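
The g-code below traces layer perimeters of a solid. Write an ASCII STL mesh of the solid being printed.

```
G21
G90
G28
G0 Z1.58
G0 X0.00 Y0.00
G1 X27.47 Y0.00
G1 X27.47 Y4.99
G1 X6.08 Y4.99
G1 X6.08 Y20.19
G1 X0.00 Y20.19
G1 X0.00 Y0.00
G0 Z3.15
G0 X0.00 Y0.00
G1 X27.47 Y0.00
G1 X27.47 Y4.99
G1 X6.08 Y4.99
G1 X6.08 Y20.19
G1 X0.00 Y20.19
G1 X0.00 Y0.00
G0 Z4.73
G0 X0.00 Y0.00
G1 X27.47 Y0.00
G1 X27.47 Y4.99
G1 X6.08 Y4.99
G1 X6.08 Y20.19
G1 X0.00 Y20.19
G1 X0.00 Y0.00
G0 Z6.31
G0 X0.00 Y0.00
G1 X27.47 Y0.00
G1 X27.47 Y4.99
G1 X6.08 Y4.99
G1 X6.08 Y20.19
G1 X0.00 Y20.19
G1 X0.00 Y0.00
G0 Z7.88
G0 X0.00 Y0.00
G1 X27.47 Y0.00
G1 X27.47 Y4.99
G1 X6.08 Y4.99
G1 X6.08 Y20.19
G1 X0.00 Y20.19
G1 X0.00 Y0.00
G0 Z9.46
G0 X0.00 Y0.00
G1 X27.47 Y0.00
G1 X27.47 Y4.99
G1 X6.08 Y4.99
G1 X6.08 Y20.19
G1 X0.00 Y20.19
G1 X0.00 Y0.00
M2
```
solid part
  facet normal 0.0000 0.0000 -1.0000
    outer loop
      vertex 27.47 4.99 0.00
      vertex 27.47 0.00 0.00
      vertex 0.00 0.00 0.00
    endloop
  endfacet
  facet normal 0.0000 0.0000 -1.0000
    outer loop
      vertex 6.08 4.99 0.00
      vertex 27.47 4.99 0.00
      vertex 0.00 0.00 0.00
    endloop
  endfacet
  facet normal 0.0000 0.0000 -1.0000
    outer loop
      vertex 6.08 20.19 0.00
      vertex 6.08 4.99 0.00
      vertex 0.00 0.00 0.00
    endloop
  endfacet
  facet normal 0.0000 0.0000 -1.0000
    outer loop
      vertex 0.00 20.19 0.00
      vertex 6.08 20.19 0.00
      vertex 0.00 0.00 0.00
    endloop
  endfacet
  facet normal 0.0000 0.0000 1.0000
    outer loop
      vertex 0.00 0.00 9.46
      vertex 27.47 0.00 9.46
      vertex 27.47 4.99 9.46
    endloop
  endfacet
  facet normal 0.0000 0.0000 1.0000
    outer loop
      vertex 0.00 0.00 9.46
      vertex 27.47 4.99 9.46
      vertex 6.08 4.99 9.46
    endloop
  endfacet
  facet normal 0.0000 0.0000 1.0000
    outer loop
      vertex 0.00 0.00 9.46
      vertex 6.08 4.99 9.46
      vertex 6.08 20.19 9.46
    endloop
  endfacet
  facet normal 0.0000 0.0000 1.0000
    outer loop
      vertex 0.00 0.00 9.46
      vertex 6.08 20.19 9.46
      vertex 0.00 20.19 9.46
    endloop
  endfacet
  facet normal 0.0000 -1.0000 0.0000
    outer loop
      vertex 0.00 0.00 0.00
      vertex 27.47 0.00 0.00
      vertex 27.47 0.00 9.46
    endloop
  endfacet
  facet normal 0.0000 -1.0000 0.0000
    outer loop
      vertex 0.00 0.00 0.00
      vertex 27.47 0.00 9.46
      vertex 0.00 0.00 9.46
    endloop
  endfacet
  facet normal 1.0000 0.0000 0.0000
    outer loop
      vertex 27.47 0.00 0.00
      vertex 27.47 4.99 0.00
      vertex 27.47 4.99 9.46
    endloop
  endfacet
  facet normal 1.0000 0.0000 0.0000
    outer loop
      vertex 27.47 0.00 0.00
      vertex 27.47 4.99 9.46
      vertex 27.47 0.00 9.46
    endloop
  endfacet
  facet normal 0.0000 1.0000 0.0000
    outer loop
      vertex 27.47 4.99 0.00
      vertex 6.08 4.99 0.00
      vertex 6.08 4.99 9.46
    endloop
  endfacet
  facet normal 0.0000 1.0000 0.0000
    outer loop
      vertex 27.47 4.99 0.00
      vertex 6.08 4.99 9.46
      vertex 27.47 4.99 9.46
    endloop
  endfacet
  facet normal 1.0000 0.0000 0.0000
    outer loop
      vertex 6.08 4.99 0.00
      vertex 6.08 20.19 0.00
      vertex 6.08 20.19 9.46
    endloop
  endfacet
  facet normal 1.0000 0.0000 0.0000
    outer loop
      vertex 6.08 4.99 0.00
      vertex 6.08 20.19 9.46
      vertex 6.08 4.99 9.46
    endloop
  endfacet
  facet normal 0.0000 1.0000 0.0000
    outer loop
      vertex 6.08 20.19 0.00
      vertex 0.00 20.19 0.00
      vertex 0.00 20.19 9.46
    endloop
  endfacet
  facet normal 0.0000 1.0000 0.0000
    outer loop
      vertex 6.08 20.19 0.00
      vertex 0.00 20.19 9.46
      vertex 6.08 20.19 9.46
    endloop
  endfacet
  facet normal -1.0000 0.0000 0.0000
    outer loop
      vertex 0.00 20.19 0.00
      vertex 0.00 0.00 0.00
      vertex 0.00 0.00 9.46
    endloop
  endfacet
  facet normal -1.0000 0.0000 0.0000
    outer loop
      vertex 0.00 20.19 0.00
      vertex 0.00 0.00 9.46
      vertex 0.00 20.19 9.46
    endloop
  endfacet
endsolid part

The G0 Z moves step by Δz≈1.58 mm. Every layer's G1 loop is the same polygon, so the solid is a straight extrusion of it from z=0 to z≈9.46. Closing with flat bottom and top caps and triangulating gives 20 facets — an L-shaped prism: outer 27.5 × 20.2 mm, arm thicknesses ≈ 4.99 mm (horizontal) and 6.08 mm (vertical), extruded 9.46 mm in z.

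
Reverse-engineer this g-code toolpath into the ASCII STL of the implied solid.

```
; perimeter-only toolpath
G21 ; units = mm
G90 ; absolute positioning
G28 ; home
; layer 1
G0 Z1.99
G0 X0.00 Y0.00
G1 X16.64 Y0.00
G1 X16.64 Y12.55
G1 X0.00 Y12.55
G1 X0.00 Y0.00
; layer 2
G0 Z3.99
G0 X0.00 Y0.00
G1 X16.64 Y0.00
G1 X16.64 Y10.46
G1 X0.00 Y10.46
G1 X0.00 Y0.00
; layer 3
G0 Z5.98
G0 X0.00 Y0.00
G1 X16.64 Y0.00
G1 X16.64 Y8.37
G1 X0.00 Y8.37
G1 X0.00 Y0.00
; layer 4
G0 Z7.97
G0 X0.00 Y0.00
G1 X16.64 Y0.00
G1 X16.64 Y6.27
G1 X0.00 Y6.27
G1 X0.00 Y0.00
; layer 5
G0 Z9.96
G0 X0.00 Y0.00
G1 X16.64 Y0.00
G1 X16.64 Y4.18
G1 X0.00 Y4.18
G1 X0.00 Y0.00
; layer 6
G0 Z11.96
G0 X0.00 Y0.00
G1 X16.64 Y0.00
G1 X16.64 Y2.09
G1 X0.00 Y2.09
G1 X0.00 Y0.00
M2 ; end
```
solid part
  facet normal 0.0000 0.0000 -1.0000
    outer loop
      vertex 16.64 14.64 0.00
      vertex 16.64 0.00 0.00
      vertex 0.00 0.00 0.00
    endloop
  endfacet
  facet normal 0.0000 0.0000 -1.0000
    outer loop
      vertex 0.00 14.64 0.00
      vertex 16.64 14.64 0.00
      vertex 0.00 0.00 0.00
    endloop
  endfacet
  facet normal 0.0000 -1.0000 0.0000
    outer loop
      vertex 0.00 0.00 0.00
      vertex 16.64 0.00 0.00
      vertex 16.64 0.00 13.95
    endloop
  endfacet
  facet normal 0.0000 -1.0000 0.0000
    outer loop
      vertex 0.00 0.00 0.00
      vertex 16.64 0.00 13.95
      vertex 0.00 0.00 13.95
    endloop
  endfacet
  facet normal 0.0000 0.6898 0.7240
    outer loop
      vertex 0.00 0.00 13.95
      vertex 16.64 0.00 13.95
      vertex 16.64 14.64 0.00
    endloop
  endfacet
  facet normal 0.0000 0.6898 0.7240
    outer loop
      vertex 0.00 0.00 13.95
      vertex 16.64 14.64 0.00
      vertex 0.00 14.64 0.00
    endloop
  endfacet
  facet normal -1.0000 0.0000 0.0000
    outer loop
      vertex 0.00 0.00 13.95
      vertex 0.00 14.64 0.00
      vertex 0.00 0.00 0.00
    endloop
  endfacet
  facet normal 1.0000 0.0000 0.0000
    outer loop
      vertex 16.64 0.00 0.00
      vertex 16.64 14.64 0.00
      vertex 16.64 0.00 13.95
    endloop
  endfacet
endsolid part

The G0 Z moves step by Δz≈1.99 mm. The G1 loops shrink linearly with z, so the solid tapers from its base footprint up to z≈13.9. Closing with a flat bottom cap and the tapered top and triangulating gives 8 facets — a wedge (ramp): 16.6 × 14.6 mm base, rising to 13.9 mm along the y=0 edge and sloping linearly to z=0 at y=14.6.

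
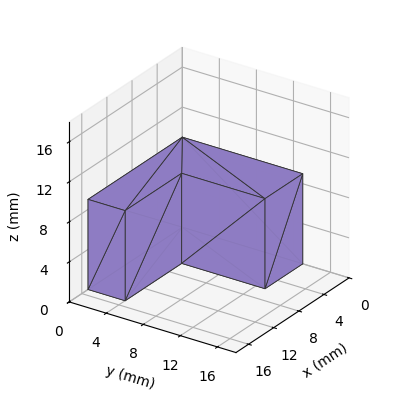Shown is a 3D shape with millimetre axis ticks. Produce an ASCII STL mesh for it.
Reading the render: the shape is an L-shaped prism: outer 15 × 13 mm, arm thicknesses ≈ 4 mm (horizontal) and 6 mm (vertical), extruded 9 mm in z (dimensions read to the nearest mm from the axis ticks). For the STL, each face is triangulated and given an outward normal.

solid part
  facet normal 0.0000 0.0000 -1.0000
    outer loop
      vertex 15.00 4.00 0.00
      vertex 15.00 0.00 0.00
      vertex 0.00 0.00 0.00
    endloop
  endfacet
  facet normal 0.0000 0.0000 -1.0000
    outer loop
      vertex 6.00 4.00 0.00
      vertex 15.00 4.00 0.00
      vertex 0.00 0.00 0.00
    endloop
  endfacet
  facet normal 0.0000 0.0000 -1.0000
    outer loop
      vertex 6.00 13.00 0.00
      vertex 6.00 4.00 0.00
      vertex 0.00 0.00 0.00
    endloop
  endfacet
  facet normal 0.0000 0.0000 -1.0000
    outer loop
      vertex 0.00 13.00 0.00
      vertex 6.00 13.00 0.00
      vertex 0.00 0.00 0.00
    endloop
  endfacet
  facet normal 0.0000 0.0000 1.0000
    outer loop
      vertex 0.00 0.00 9.00
      vertex 15.00 0.00 9.00
      vertex 15.00 4.00 9.00
    endloop
  endfacet
  facet normal 0.0000 0.0000 1.0000
    outer loop
      vertex 0.00 0.00 9.00
      vertex 15.00 4.00 9.00
      vertex 6.00 4.00 9.00
    endloop
  endfacet
  facet normal 0.0000 0.0000 1.0000
    outer loop
      vertex 0.00 0.00 9.00
      vertex 6.00 4.00 9.00
      vertex 6.00 13.00 9.00
    endloop
  endfacet
  facet normal 0.0000 0.0000 1.0000
    outer loop
      vertex 0.00 0.00 9.00
      vertex 6.00 13.00 9.00
      vertex 0.00 13.00 9.00
    endloop
  endfacet
  facet normal 0.0000 -1.0000 0.0000
    outer loop
      vertex 0.00 0.00 0.00
      vertex 15.00 0.00 0.00
      vertex 15.00 0.00 9.00
    endloop
  endfacet
  facet normal 0.0000 -1.0000 0.0000
    outer loop
      vertex 0.00 0.00 0.00
      vertex 15.00 0.00 9.00
      vertex 0.00 0.00 9.00
    endloop
  endfacet
  facet normal 1.0000 0.0000 0.0000
    outer loop
      vertex 15.00 0.00 0.00
      vertex 15.00 4.00 0.00
      vertex 15.00 4.00 9.00
    endloop
  endfacet
  facet normal 1.0000 0.0000 0.0000
    outer loop
      vertex 15.00 0.00 0.00
      vertex 15.00 4.00 9.00
      vertex 15.00 0.00 9.00
    endloop
  endfacet
  facet normal 0.0000 1.0000 0.0000
    outer loop
      vertex 15.00 4.00 0.00
      vertex 6.00 4.00 0.00
      vertex 6.00 4.00 9.00
    endloop
  endfacet
  facet normal 0.0000 1.0000 0.0000
    outer loop
      vertex 15.00 4.00 0.00
      vertex 6.00 4.00 9.00
      vertex 15.00 4.00 9.00
    endloop
  endfacet
  facet normal 1.0000 0.0000 0.0000
    outer loop
      vertex 6.00 4.00 0.00
      vertex 6.00 13.00 0.00
      vertex 6.00 13.00 9.00
    endloop
  endfacet
  facet normal 1.0000 0.0000 0.0000
    outer loop
      vertex 6.00 4.00 0.00
      vertex 6.00 13.00 9.00
      vertex 6.00 4.00 9.00
    endloop
  endfacet
  facet normal 0.0000 1.0000 0.0000
    outer loop
      vertex 6.00 13.00 0.00
      vertex 0.00 13.00 0.00
      vertex 0.00 13.00 9.00
    endloop
  endfacet
  facet normal 0.0000 1.0000 0.0000
    outer loop
      vertex 6.00 13.00 0.00
      vertex 0.00 13.00 9.00
      vertex 6.00 13.00 9.00
    endloop
  endfacet
  facet normal -1.0000 0.0000 0.0000
    outer loop
      vertex 0.00 13.00 0.00
      vertex 0.00 0.00 0.00
      vertex 0.00 0.00 9.00
    endloop
  endfacet
  facet normal -1.0000 0.0000 0.0000
    outer loop
      vertex 0.00 13.00 0.00
      vertex 0.00 0.00 9.00
      vertex 0.00 13.00 9.00
    endloop
  endfacet
endsolid part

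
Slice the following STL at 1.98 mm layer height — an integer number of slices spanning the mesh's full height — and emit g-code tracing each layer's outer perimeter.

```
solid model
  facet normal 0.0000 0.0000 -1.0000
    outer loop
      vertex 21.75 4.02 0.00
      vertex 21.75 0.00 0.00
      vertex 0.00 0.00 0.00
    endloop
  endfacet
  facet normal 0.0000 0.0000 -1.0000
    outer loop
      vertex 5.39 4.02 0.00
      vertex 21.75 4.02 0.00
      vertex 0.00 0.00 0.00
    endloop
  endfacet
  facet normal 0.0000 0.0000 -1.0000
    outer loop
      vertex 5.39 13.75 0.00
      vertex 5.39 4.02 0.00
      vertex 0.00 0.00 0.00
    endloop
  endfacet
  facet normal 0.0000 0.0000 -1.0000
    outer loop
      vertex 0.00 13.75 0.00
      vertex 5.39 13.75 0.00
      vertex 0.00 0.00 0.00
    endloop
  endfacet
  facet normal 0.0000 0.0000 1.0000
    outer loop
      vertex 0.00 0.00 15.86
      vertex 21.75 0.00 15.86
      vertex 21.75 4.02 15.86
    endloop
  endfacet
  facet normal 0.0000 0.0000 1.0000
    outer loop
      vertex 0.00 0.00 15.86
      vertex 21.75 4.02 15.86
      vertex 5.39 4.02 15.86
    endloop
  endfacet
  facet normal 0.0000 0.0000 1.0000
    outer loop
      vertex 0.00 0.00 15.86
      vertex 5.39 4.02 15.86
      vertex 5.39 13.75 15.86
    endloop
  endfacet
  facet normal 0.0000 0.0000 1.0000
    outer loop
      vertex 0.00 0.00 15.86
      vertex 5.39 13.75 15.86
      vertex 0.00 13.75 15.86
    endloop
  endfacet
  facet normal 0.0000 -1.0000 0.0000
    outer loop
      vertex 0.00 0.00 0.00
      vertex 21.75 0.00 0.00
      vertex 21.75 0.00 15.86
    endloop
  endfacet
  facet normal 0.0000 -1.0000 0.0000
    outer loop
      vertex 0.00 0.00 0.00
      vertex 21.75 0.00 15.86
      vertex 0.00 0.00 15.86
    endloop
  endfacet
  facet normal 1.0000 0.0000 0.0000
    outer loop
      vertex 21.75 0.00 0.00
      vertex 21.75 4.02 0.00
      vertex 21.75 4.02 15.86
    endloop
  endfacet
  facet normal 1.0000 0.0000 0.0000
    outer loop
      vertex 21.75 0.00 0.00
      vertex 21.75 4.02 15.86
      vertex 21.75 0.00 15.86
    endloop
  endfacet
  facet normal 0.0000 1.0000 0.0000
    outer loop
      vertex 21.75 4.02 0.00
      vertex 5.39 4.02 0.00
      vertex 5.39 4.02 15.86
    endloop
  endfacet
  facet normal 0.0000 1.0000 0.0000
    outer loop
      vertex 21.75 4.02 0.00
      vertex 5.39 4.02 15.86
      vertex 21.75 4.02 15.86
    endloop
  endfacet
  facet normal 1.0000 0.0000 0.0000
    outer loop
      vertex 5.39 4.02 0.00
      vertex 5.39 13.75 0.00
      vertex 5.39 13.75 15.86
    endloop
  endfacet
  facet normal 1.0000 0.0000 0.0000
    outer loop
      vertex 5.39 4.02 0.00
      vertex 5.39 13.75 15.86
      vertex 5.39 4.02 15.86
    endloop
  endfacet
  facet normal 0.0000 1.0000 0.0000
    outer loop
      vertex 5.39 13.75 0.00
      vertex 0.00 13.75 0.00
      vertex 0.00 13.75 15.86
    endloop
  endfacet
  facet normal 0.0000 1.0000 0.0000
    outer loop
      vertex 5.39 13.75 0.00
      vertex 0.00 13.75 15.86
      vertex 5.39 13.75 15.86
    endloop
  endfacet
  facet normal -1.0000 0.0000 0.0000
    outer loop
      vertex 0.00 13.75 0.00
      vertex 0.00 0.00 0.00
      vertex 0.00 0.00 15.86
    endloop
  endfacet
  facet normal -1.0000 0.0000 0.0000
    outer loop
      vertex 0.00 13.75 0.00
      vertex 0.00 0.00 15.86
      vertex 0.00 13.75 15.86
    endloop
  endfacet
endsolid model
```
; perimeter-only toolpath
G21 ; units = mm
G90 ; absolute positioning
G28 ; home
; layer 1
G0 Z1.98
G0 X0.00 Y0.00
G1 X21.75 Y0.00
G1 X21.75 Y4.02
G1 X5.39 Y4.02
G1 X5.39 Y13.75
G1 X0.00 Y13.75
G1 X0.00 Y0.00
; layer 2
G0 Z3.96
G0 X0.00 Y0.00
G1 X21.75 Y0.00
G1 X21.75 Y4.02
G1 X5.39 Y4.02
G1 X5.39 Y13.75
G1 X0.00 Y13.75
G1 X0.00 Y0.00
; layer 3
G0 Z5.95
G0 X0.00 Y0.00
G1 X21.75 Y0.00
G1 X21.75 Y4.02
G1 X5.39 Y4.02
G1 X5.39 Y13.75
G1 X0.00 Y13.75
G1 X0.00 Y0.00
; layer 4
G0 Z7.93
G0 X0.00 Y0.00
G1 X21.75 Y0.00
G1 X21.75 Y4.02
G1 X5.39 Y4.02
G1 X5.39 Y13.75
G1 X0.00 Y13.75
G1 X0.00 Y0.00
; layer 5
G0 Z9.91
G0 X0.00 Y0.00
G1 X21.75 Y0.00
G1 X21.75 Y4.02
G1 X5.39 Y4.02
G1 X5.39 Y13.75
G1 X0.00 Y13.75
G1 X0.00 Y0.00
; layer 6
G0 Z11.89
G0 X0.00 Y0.00
G1 X21.75 Y0.00
G1 X21.75 Y4.02
G1 X5.39 Y4.02
G1 X5.39 Y13.75
G1 X0.00 Y13.75
G1 X0.00 Y0.00
; layer 7
G0 Z13.88
G0 X0.00 Y0.00
G1 X21.75 Y0.00
G1 X21.75 Y4.02
G1 X5.39 Y4.02
G1 X5.39 Y13.75
G1 X0.00 Y13.75
G1 X0.00 Y0.00
; layer 8
G0 Z15.86
G0 X0.00 Y0.00
G1 X21.75 Y0.00
G1 X21.75 Y4.02
G1 X5.39 Y4.02
G1 X5.39 Y13.75
G1 X0.00 Y13.75
G1 X0.00 Y0.00
M2 ; end

The solid is an L-shaped prism: outer 21.8 × 13.8 mm, arm thicknesses ≈ 4.02 mm (horizontal) and 5.39 mm (vertical), extruded 15.9 mm in z. Slicing at Δz = 1.98 mm — 8 equal slices spanning the solid's height, so layer i sits at z = i·h/8 — gives 8 non-empty perimeters. Each is a 6-segment closed polygon; G0 lifts to the layer z and rapids to the start vertex, then G1 traces the edges.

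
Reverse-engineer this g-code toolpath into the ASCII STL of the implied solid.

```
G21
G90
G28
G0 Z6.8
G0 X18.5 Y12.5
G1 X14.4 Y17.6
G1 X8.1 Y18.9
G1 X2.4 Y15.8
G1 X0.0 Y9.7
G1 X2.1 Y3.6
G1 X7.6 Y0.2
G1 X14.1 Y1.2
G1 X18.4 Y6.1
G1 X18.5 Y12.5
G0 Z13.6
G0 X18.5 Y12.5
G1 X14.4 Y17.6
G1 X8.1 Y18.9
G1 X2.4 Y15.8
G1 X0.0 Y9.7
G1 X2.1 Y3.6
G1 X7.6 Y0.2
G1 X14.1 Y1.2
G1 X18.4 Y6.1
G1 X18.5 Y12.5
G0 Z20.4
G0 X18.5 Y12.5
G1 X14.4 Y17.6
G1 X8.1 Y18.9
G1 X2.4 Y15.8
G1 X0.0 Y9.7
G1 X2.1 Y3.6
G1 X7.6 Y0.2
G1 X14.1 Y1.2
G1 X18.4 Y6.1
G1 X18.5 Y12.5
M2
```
solid part
  facet normal 0.0000 0.0000 -1.0000
    outer loop
      vertex 8.1 18.9 0.0
      vertex 14.4 17.6 0.0
      vertex 18.5 12.5 0.0
    endloop
  endfacet
  facet normal 0.0000 0.0000 -1.0000
    outer loop
      vertex 2.4 15.8 0.0
      vertex 8.1 18.9 0.0
      vertex 18.5 12.5 0.0
    endloop
  endfacet
  facet normal 0.0000 0.0000 -1.0000
    outer loop
      vertex 0.0 9.7 0.0
      vertex 2.4 15.8 0.0
      vertex 18.5 12.5 0.0
    endloop
  endfacet
  facet normal 0.0000 0.0000 -1.0000
    outer loop
      vertex 2.1 3.6 0.0
      vertex 0.0 9.7 0.0
      vertex 18.5 12.5 0.0
    endloop
  endfacet
  facet normal 0.0000 0.0000 -1.0000
    outer loop
      vertex 7.6 0.2 0.0
      vertex 2.1 3.6 0.0
      vertex 18.5 12.5 0.0
    endloop
  endfacet
  facet normal 0.0000 0.0000 -1.0000
    outer loop
      vertex 14.1 1.2 0.0
      vertex 7.6 0.2 0.0
      vertex 18.5 12.5 0.0
    endloop
  endfacet
  facet normal 0.0000 0.0000 -1.0000
    outer loop
      vertex 18.4 6.1 0.0
      vertex 14.1 1.2 0.0
      vertex 18.5 12.5 0.0
    endloop
  endfacet
  facet normal 0.0000 0.0000 1.0000
    outer loop
      vertex 18.5 12.5 20.4
      vertex 14.4 17.6 20.4
      vertex 8.1 18.9 20.4
    endloop
  endfacet
  facet normal 0.0000 0.0000 1.0000
    outer loop
      vertex 18.5 12.5 20.4
      vertex 8.1 18.9 20.4
      vertex 2.4 15.8 20.4
    endloop
  endfacet
  facet normal 0.0000 0.0000 1.0000
    outer loop
      vertex 18.5 12.5 20.4
      vertex 2.4 15.8 20.4
      vertex 0.0 9.7 20.4
    endloop
  endfacet
  facet normal 0.0000 0.0000 1.0000
    outer loop
      vertex 18.5 12.5 20.4
      vertex 0.0 9.7 20.4
      vertex 2.1 3.6 20.4
    endloop
  endfacet
  facet normal 0.0000 0.0000 1.0000
    outer loop
      vertex 18.5 12.5 20.4
      vertex 2.1 3.6 20.4
      vertex 7.6 0.2 20.4
    endloop
  endfacet
  facet normal 0.0000 0.0000 1.0000
    outer loop
      vertex 18.5 12.5 20.4
      vertex 7.6 0.2 20.4
      vertex 14.1 1.2 20.4
    endloop
  endfacet
  facet normal 0.0000 0.0000 1.0000
    outer loop
      vertex 18.5 12.5 20.4
      vertex 14.1 1.2 20.4
      vertex 18.4 6.1 20.4
    endloop
  endfacet
  facet normal 0.7794 0.6266 0.0000
    outer loop
      vertex 18.5 12.5 0.0
      vertex 14.4 17.6 0.0
      vertex 14.4 17.6 20.4
    endloop
  endfacet
  facet normal 0.7794 0.6266 0.0000
    outer loop
      vertex 18.5 12.5 0.0
      vertex 14.4 17.6 20.4
      vertex 18.5 12.5 20.4
    endloop
  endfacet
  facet normal 0.2021 0.9794 0.0000
    outer loop
      vertex 14.4 17.6 0.0
      vertex 8.1 18.9 0.0
      vertex 8.1 18.9 20.4
    endloop
  endfacet
  facet normal 0.2021 0.9794 0.0000
    outer loop
      vertex 14.4 17.6 0.0
      vertex 8.1 18.9 20.4
      vertex 14.4 17.6 20.4
    endloop
  endfacet
  facet normal -0.4778 0.8785 0.0000
    outer loop
      vertex 8.1 18.9 0.0
      vertex 2.4 15.8 0.0
      vertex 2.4 15.8 20.4
    endloop
  endfacet
  facet normal -0.4778 0.8785 0.0000
    outer loop
      vertex 8.1 18.9 0.0
      vertex 2.4 15.8 20.4
      vertex 8.1 18.9 20.4
    endloop
  endfacet
  facet normal -0.9306 0.3661 0.0000
    outer loop
      vertex 2.4 15.8 0.0
      vertex 0.0 9.7 0.0
      vertex 0.0 9.7 20.4
    endloop
  endfacet
  facet normal -0.9306 0.3661 0.0000
    outer loop
      vertex 2.4 15.8 0.0
      vertex 0.0 9.7 20.4
      vertex 2.4 15.8 20.4
    endloop
  endfacet
  facet normal -0.9455 -0.3255 0.0000
    outer loop
      vertex 0.0 9.7 0.0
      vertex 2.1 3.6 0.0
      vertex 2.1 3.6 20.4
    endloop
  endfacet
  facet normal -0.9455 -0.3255 0.0000
    outer loop
      vertex 0.0 9.7 0.0
      vertex 2.1 3.6 20.4
      vertex 0.0 9.7 20.4
    endloop
  endfacet
  facet normal -0.5258 -0.8506 0.0000
    outer loop
      vertex 2.1 3.6 0.0
      vertex 7.6 0.2 0.0
      vertex 7.6 0.2 20.4
    endloop
  endfacet
  facet normal -0.5258 -0.8506 0.0000
    outer loop
      vertex 2.1 3.6 0.0
      vertex 7.6 0.2 20.4
      vertex 2.1 3.6 20.4
    endloop
  endfacet
  facet normal 0.1521 -0.9884 0.0000
    outer loop
      vertex 7.6 0.2 0.0
      vertex 14.1 1.2 0.0
      vertex 14.1 1.2 20.4
    endloop
  endfacet
  facet normal 0.1521 -0.9884 0.0000
    outer loop
      vertex 7.6 0.2 0.0
      vertex 14.1 1.2 20.4
      vertex 7.6 0.2 20.4
    endloop
  endfacet
  facet normal 0.7516 -0.6596 0.0000
    outer loop
      vertex 14.1 1.2 0.0
      vertex 18.4 6.1 0.0
      vertex 18.4 6.1 20.4
    endloop
  endfacet
  facet normal 0.7516 -0.6596 0.0000
    outer loop
      vertex 14.1 1.2 0.0
      vertex 18.4 6.1 20.4
      vertex 14.1 1.2 20.4
    endloop
  endfacet
  facet normal 0.9999 -0.0156 0.0000
    outer loop
      vertex 18.4 6.1 0.0
      vertex 18.5 12.5 0.0
      vertex 18.5 12.5 20.4
    endloop
  endfacet
  facet normal 0.9999 -0.0156 0.0000
    outer loop
      vertex 18.4 6.1 0.0
      vertex 18.5 12.5 20.4
      vertex 18.4 6.1 20.4
    endloop
  endfacet
endsolid part

The G0 Z moves step by Δz≈6.8 mm. Every layer's G1 loop is the same polygon, so the solid is a straight extrusion of it from z=0 to z≈20.4. Closing with flat bottom and top caps and triangulating gives 32 facets — a regular 9-sided prism (a cylinder approximated with 9 flat sides), circumscribed radius ≈ 9.5 mm, height ≈ 20.4 mm.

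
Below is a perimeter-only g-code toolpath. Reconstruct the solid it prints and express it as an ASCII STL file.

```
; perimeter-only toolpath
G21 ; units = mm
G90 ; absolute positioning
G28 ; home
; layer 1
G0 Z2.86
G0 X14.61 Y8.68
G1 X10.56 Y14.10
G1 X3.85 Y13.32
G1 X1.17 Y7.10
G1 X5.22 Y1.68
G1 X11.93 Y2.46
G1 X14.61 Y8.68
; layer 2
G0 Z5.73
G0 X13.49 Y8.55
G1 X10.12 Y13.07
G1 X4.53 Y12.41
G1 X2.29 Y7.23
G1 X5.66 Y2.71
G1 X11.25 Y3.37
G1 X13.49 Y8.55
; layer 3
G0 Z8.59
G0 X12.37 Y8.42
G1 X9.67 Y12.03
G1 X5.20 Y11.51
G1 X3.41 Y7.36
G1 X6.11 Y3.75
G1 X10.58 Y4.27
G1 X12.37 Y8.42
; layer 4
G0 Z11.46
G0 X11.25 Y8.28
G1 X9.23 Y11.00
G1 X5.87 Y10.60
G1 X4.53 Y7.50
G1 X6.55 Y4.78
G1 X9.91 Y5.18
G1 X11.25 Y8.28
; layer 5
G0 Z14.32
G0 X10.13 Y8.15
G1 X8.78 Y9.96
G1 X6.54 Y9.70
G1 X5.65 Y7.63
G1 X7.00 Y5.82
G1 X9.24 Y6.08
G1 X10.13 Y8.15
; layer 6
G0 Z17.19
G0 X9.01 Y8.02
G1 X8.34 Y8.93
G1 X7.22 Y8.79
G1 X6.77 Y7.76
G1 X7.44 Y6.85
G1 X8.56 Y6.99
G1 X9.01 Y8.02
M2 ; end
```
solid part
  facet normal 0.0000 0.0000 -1.0000
    outer loop
      vertex 3.18 14.22 0.00
      vertex 11.01 15.14 0.00
      vertex 15.73 8.81 0.00
    endloop
  endfacet
  facet normal 0.0000 0.0000 -1.0000
    outer loop
      vertex 0.05 6.97 0.00
      vertex 3.18 14.22 0.00
      vertex 15.73 8.81 0.00
    endloop
  endfacet
  facet normal 0.0000 0.0000 -1.0000
    outer loop
      vertex 4.77 0.64 0.00
      vertex 0.05 6.97 0.00
      vertex 15.73 8.81 0.00
    endloop
  endfacet
  facet normal 0.0000 0.0000 -1.0000
    outer loop
      vertex 12.60 1.56 0.00
      vertex 4.77 0.64 0.00
      vertex 15.73 8.81 0.00
    endloop
  endfacet
  facet normal 0.7588 0.5658 0.3227
    outer loop
      vertex 15.73 8.81 0.00
      vertex 11.01 15.14 0.00
      vertex 7.89 7.89 20.05
    endloop
  endfacet
  facet normal -0.1105 0.9400 0.3227
    outer loop
      vertex 11.01 15.14 0.00
      vertex 3.18 14.22 0.00
      vertex 7.89 7.89 20.05
    endloop
  endfacet
  facet normal -0.8690 0.3752 0.3226
    outer loop
      vertex 3.18 14.22 0.00
      vertex 0.05 6.97 0.00
      vertex 7.89 7.89 20.05
    endloop
  endfacet
  facet normal -0.7588 -0.5658 0.3227
    outer loop
      vertex 0.05 6.97 0.00
      vertex 4.77 0.64 0.00
      vertex 7.89 7.89 20.05
    endloop
  endfacet
  facet normal 0.1105 -0.9400 0.3227
    outer loop
      vertex 4.77 0.64 0.00
      vertex 12.60 1.56 0.00
      vertex 7.89 7.89 20.05
    endloop
  endfacet
  facet normal 0.8690 -0.3752 0.3226
    outer loop
      vertex 12.60 1.56 0.00
      vertex 15.73 8.81 0.00
      vertex 7.89 7.89 20.05
    endloop
  endfacet
endsolid part

The G0 Z moves step by Δz≈2.86 mm. The G1 loops shrink linearly with z, so the solid tapers from its base footprint up to z≈20.1. Closing with a flat bottom cap and the tapered top and triangulating gives 10 facets — a regular 6-sided pyramid, base circumscribed radius ≈ 7.89 mm, apex at z ≈ 20.1 mm.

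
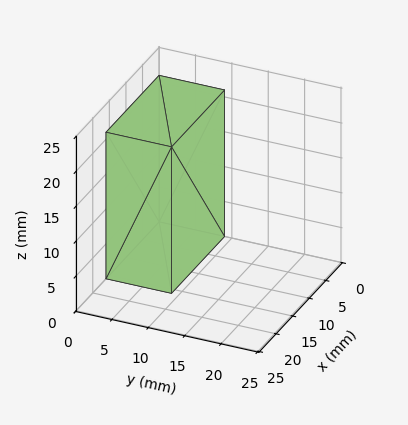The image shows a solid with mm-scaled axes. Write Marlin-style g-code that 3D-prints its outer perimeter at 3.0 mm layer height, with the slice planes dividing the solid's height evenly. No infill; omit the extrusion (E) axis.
Reading the render: the shape is a rectangular box, roughly 16 × 9 mm footprint and 21 mm tall (dimensions read to the nearest mm from the axis ticks). For the g-code, the solid's height is divided into equal slices at the stated Δz and each level perimeter traced with G1 moves after a G0 lift.

; perimeter-only toolpath
G21 ; units = mm
G90 ; absolute positioning
G28 ; home
; layer 1
G0 Z3.0
G0 X0.0 Y0.0
G1 X16.0 Y0.0
G1 X16.0 Y9.0
G1 X0.0 Y9.0
G1 X0.0 Y0.0
; layer 2
G0 Z6.0
G0 X0.0 Y0.0
G1 X16.0 Y0.0
G1 X16.0 Y9.0
G1 X0.0 Y9.0
G1 X0.0 Y0.0
; layer 3
G0 Z9.0
G0 X0.0 Y0.0
G1 X16.0 Y0.0
G1 X16.0 Y9.0
G1 X0.0 Y9.0
G1 X0.0 Y0.0
; layer 4
G0 Z12.0
G0 X0.0 Y0.0
G1 X16.0 Y0.0
G1 X16.0 Y9.0
G1 X0.0 Y9.0
G1 X0.0 Y0.0
; layer 5
G0 Z15.0
G0 X0.0 Y0.0
G1 X16.0 Y0.0
G1 X16.0 Y9.0
G1 X0.0 Y9.0
G1 X0.0 Y0.0
; layer 6
G0 Z18.0
G0 X0.0 Y0.0
G1 X16.0 Y0.0
G1 X16.0 Y9.0
G1 X0.0 Y9.0
G1 X0.0 Y0.0
; layer 7
G0 Z21.0
G0 X0.0 Y0.0
G1 X16.0 Y0.0
G1 X16.0 Y9.0
G1 X0.0 Y9.0
G1 X0.0 Y0.0
M2 ; end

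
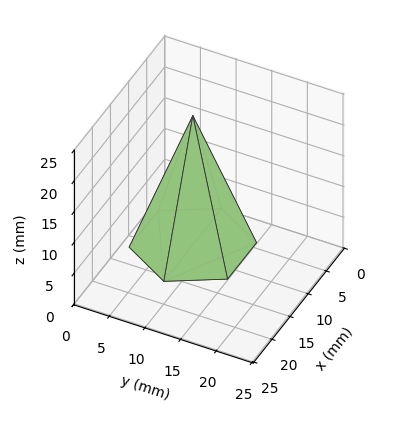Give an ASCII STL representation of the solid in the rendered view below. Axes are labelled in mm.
Reading the render: the shape is a regular 6-sided pyramid, base circumscribed radius ≈ 8 mm, apex at z ≈ 21 mm (dimensions read to the nearest mm from the axis ticks). For the STL, each face is triangulated and given an outward normal.

solid part
  facet normal 0.0000 0.0000 -1.0000
    outer loop
      vertex 4.0 14.9 0.0
      vertex 12.0 14.9 0.0
      vertex 16.0 8.0 0.0
    endloop
  endfacet
  facet normal 0.0000 0.0000 -1.0000
    outer loop
      vertex 0.0 8.0 0.0
      vertex 4.0 14.9 0.0
      vertex 16.0 8.0 0.0
    endloop
  endfacet
  facet normal 0.0000 0.0000 -1.0000
    outer loop
      vertex 4.0 1.1 0.0
      vertex 0.0 8.0 0.0
      vertex 16.0 8.0 0.0
    endloop
  endfacet
  facet normal 0.0000 0.0000 -1.0000
    outer loop
      vertex 12.0 1.1 0.0
      vertex 4.0 1.1 0.0
      vertex 16.0 8.0 0.0
    endloop
  endfacet
  facet normal 0.8217 0.4763 0.3130
    outer loop
      vertex 16.0 8.0 0.0
      vertex 12.0 14.9 0.0
      vertex 8.0 8.0 21.0
    endloop
  endfacet
  facet normal 0.0000 0.9500 0.3122
    outer loop
      vertex 12.0 14.9 0.0
      vertex 4.0 14.9 0.0
      vertex 8.0 8.0 21.0
    endloop
  endfacet
  facet normal -0.8217 0.4763 0.3130
    outer loop
      vertex 4.0 14.9 0.0
      vertex 0.0 8.0 0.0
      vertex 8.0 8.0 21.0
    endloop
  endfacet
  facet normal -0.8217 -0.4763 0.3130
    outer loop
      vertex 0.0 8.0 0.0
      vertex 4.0 1.1 0.0
      vertex 8.0 8.0 21.0
    endloop
  endfacet
  facet normal 0.0000 -0.9500 0.3122
    outer loop
      vertex 4.0 1.1 0.0
      vertex 12.0 1.1 0.0
      vertex 8.0 8.0 21.0
    endloop
  endfacet
  facet normal 0.8217 -0.4763 0.3130
    outer loop
      vertex 12.0 1.1 0.0
      vertex 16.0 8.0 0.0
      vertex 8.0 8.0 21.0
    endloop
  endfacet
endsolid part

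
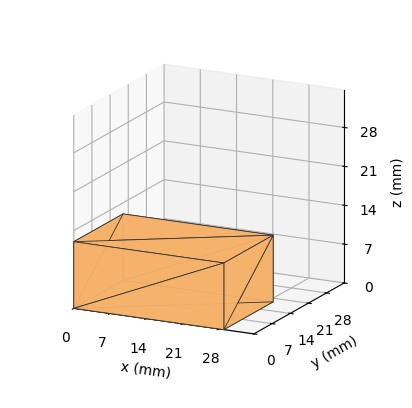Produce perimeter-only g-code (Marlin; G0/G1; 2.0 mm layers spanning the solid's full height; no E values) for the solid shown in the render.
Reading the render: the shape is a rectangular box, roughly 29 × 19 mm footprint and 12 mm tall (dimensions read to the nearest mm from the axis ticks). For the g-code, the solid's height is divided into equal slices at the stated Δz and each level perimeter traced with G1 moves after a G0 lift.

; perimeter-only toolpath
G21 ; units = mm
G90 ; absolute positioning
G28 ; home
; layer 1
G0 Z2.0
G0 X0.0 Y0.0
G1 X29.0 Y0.0
G1 X29.0 Y19.0
G1 X0.0 Y19.0
G1 X0.0 Y0.0
; layer 2
G0 Z4.0
G0 X0.0 Y0.0
G1 X29.0 Y0.0
G1 X29.0 Y19.0
G1 X0.0 Y19.0
G1 X0.0 Y0.0
; layer 3
G0 Z6.0
G0 X0.0 Y0.0
G1 X29.0 Y0.0
G1 X29.0 Y19.0
G1 X0.0 Y19.0
G1 X0.0 Y0.0
; layer 4
G0 Z8.0
G0 X0.0 Y0.0
G1 X29.0 Y0.0
G1 X29.0 Y19.0
G1 X0.0 Y19.0
G1 X0.0 Y0.0
; layer 5
G0 Z10.0
G0 X0.0 Y0.0
G1 X29.0 Y0.0
G1 X29.0 Y19.0
G1 X0.0 Y19.0
G1 X0.0 Y0.0
; layer 6
G0 Z12.0
G0 X0.0 Y0.0
G1 X29.0 Y0.0
G1 X29.0 Y19.0
G1 X0.0 Y19.0
G1 X0.0 Y0.0
M2 ; end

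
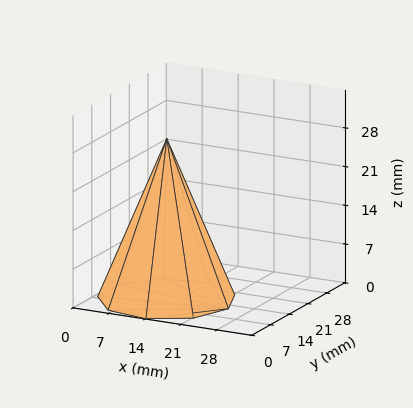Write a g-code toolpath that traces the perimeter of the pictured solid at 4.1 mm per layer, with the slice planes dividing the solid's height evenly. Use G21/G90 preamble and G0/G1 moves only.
Reading the render: the shape is a regular 9-sided pyramid, base circumscribed radius ≈ 12 mm, apex at z ≈ 29 mm (dimensions read to the nearest mm from the axis ticks). For the g-code, the solid's height is divided into equal slices at the stated Δz and each level perimeter traced with G1 moves after a G0 lift.

; perimeter-only toolpath
G21 ; units = mm
G90 ; absolute positioning
G28 ; home
; layer 1
G0 Z4.1
G0 X22.3 Y12.0
G1 X19.9 Y18.6
G1 X13.8 Y22.1
G1 X6.9 Y20.9
G1 X2.3 Y15.5
G1 X2.3 Y8.5
G1 X6.9 Y3.1
G1 X13.8 Y1.9
G1 X19.9 Y5.4
G1 X22.3 Y12.0
; layer 2
G0 Z8.3
G0 X20.6 Y12.0
G1 X18.6 Y17.5
G1 X13.5 Y20.4
G1 X7.7 Y19.4
G1 X3.9 Y14.9
G1 X3.9 Y9.1
G1 X7.7 Y4.6
G1 X13.5 Y3.6
G1 X18.6 Y6.5
G1 X20.6 Y12.0
; layer 3
G0 Z12.4
G0 X18.9 Y12.0
G1 X17.3 Y16.4
G1 X13.2 Y18.7
G1 X8.6 Y17.9
G1 X5.5 Y14.3
G1 X5.5 Y9.7
G1 X8.6 Y6.1
G1 X13.2 Y5.3
G1 X17.3 Y7.6
G1 X18.9 Y12.0
; layer 4
G0 Z16.6
G0 X17.1 Y12.0
G1 X15.9 Y15.3
G1 X12.9 Y17.1
G1 X9.4 Y16.5
G1 X7.2 Y13.8
G1 X7.2 Y10.2
G1 X9.4 Y7.5
G1 X12.9 Y6.9
G1 X15.9 Y8.7
G1 X17.1 Y12.0
; layer 5
G0 Z20.7
G0 X15.4 Y12.0
G1 X14.6 Y14.2
G1 X12.6 Y15.4
G1 X10.3 Y15.0
G1 X8.8 Y13.2
G1 X8.8 Y10.8
G1 X10.3 Y9.0
G1 X12.6 Y8.6
G1 X14.6 Y9.8
G1 X15.4 Y12.0
; layer 6
G0 Z24.9
G0 X13.7 Y12.0
G1 X13.3 Y13.1
G1 X12.3 Y13.7
G1 X11.1 Y13.5
G1 X10.4 Y12.6
G1 X10.4 Y11.4
G1 X11.1 Y10.5
G1 X12.3 Y10.3
G1 X13.3 Y10.9
G1 X13.7 Y12.0
M2 ; end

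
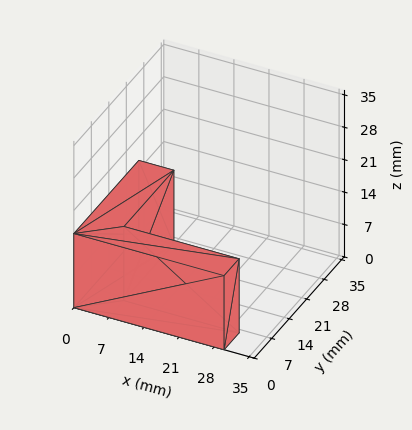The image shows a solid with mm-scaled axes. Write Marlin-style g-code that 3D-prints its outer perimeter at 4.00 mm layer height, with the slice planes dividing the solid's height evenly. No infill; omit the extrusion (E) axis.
Reading the render: the shape is an L-shaped prism: outer 30 × 26 mm, arm thicknesses ≈ 6 mm (horizontal) and 7 mm (vertical), extruded 16 mm in z (dimensions read to the nearest mm from the axis ticks). For the g-code, the solid's height is divided into equal slices at the stated Δz and each level perimeter traced with G1 moves after a G0 lift.

; perimeter-only toolpath
G21 ; units = mm
G90 ; absolute positioning
G28 ; home
; layer 1
G0 Z4.00
G0 X0.00 Y0.00
G1 X30.00 Y0.00
G1 X30.00 Y6.00
G1 X7.00 Y6.00
G1 X7.00 Y26.00
G1 X0.00 Y26.00
G1 X0.00 Y0.00
; layer 2
G0 Z8.00
G0 X0.00 Y0.00
G1 X30.00 Y0.00
G1 X30.00 Y6.00
G1 X7.00 Y6.00
G1 X7.00 Y26.00
G1 X0.00 Y26.00
G1 X0.00 Y0.00
; layer 3
G0 Z12.00
G0 X0.00 Y0.00
G1 X30.00 Y0.00
G1 X30.00 Y6.00
G1 X7.00 Y6.00
G1 X7.00 Y26.00
G1 X0.00 Y26.00
G1 X0.00 Y0.00
; layer 4
G0 Z16.00
G0 X0.00 Y0.00
G1 X30.00 Y0.00
G1 X30.00 Y6.00
G1 X7.00 Y6.00
G1 X7.00 Y26.00
G1 X0.00 Y26.00
G1 X0.00 Y0.00
M2 ; end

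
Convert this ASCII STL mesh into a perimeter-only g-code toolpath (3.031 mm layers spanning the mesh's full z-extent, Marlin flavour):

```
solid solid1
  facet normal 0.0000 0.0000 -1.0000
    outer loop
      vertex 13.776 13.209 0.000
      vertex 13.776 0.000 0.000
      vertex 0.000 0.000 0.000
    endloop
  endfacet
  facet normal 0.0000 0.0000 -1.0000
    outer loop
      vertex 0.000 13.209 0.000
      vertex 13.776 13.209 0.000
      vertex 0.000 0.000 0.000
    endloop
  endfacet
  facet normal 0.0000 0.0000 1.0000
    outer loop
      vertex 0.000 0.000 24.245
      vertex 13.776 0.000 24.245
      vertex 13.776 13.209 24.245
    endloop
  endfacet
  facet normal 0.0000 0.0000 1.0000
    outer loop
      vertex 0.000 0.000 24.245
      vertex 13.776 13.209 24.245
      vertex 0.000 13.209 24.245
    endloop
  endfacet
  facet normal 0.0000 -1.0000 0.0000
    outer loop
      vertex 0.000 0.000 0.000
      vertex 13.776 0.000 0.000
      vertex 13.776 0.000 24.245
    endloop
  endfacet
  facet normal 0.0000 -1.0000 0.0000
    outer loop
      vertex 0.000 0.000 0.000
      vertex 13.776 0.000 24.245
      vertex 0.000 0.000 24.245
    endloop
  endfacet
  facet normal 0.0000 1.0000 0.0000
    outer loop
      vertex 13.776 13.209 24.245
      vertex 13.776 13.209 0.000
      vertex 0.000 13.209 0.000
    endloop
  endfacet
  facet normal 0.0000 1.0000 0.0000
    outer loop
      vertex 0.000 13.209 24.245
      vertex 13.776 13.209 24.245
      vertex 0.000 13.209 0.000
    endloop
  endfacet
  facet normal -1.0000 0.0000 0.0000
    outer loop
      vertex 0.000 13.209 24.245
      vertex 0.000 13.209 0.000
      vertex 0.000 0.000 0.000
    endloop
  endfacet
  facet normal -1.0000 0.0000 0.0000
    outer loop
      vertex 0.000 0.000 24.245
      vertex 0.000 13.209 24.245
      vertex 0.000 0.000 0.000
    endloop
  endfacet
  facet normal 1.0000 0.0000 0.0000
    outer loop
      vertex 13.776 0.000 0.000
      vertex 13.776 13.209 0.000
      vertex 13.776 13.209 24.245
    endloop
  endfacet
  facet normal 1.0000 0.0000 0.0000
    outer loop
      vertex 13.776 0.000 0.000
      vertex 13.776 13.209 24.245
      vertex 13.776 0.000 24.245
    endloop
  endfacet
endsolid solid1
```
; perimeter-only toolpath
G21 ; units = mm
G90 ; absolute positioning
G28 ; home
; layer 1
G0 Z3.031
G0 X0.000 Y0.000
G1 X13.776 Y0.000
G1 X13.776 Y13.209
G1 X0.000 Y13.209
G1 X0.000 Y0.000
; layer 2
G0 Z6.061
G0 X0.000 Y0.000
G1 X13.776 Y0.000
G1 X13.776 Y13.209
G1 X0.000 Y13.209
G1 X0.000 Y0.000
; layer 3
G0 Z9.092
G0 X0.000 Y0.000
G1 X13.776 Y0.000
G1 X13.776 Y13.209
G1 X0.000 Y13.209
G1 X0.000 Y0.000
; layer 4
G0 Z12.123
G0 X0.000 Y0.000
G1 X13.776 Y0.000
G1 X13.776 Y13.209
G1 X0.000 Y13.209
G1 X0.000 Y0.000
; layer 5
G0 Z15.153
G0 X0.000 Y0.000
G1 X13.776 Y0.000
G1 X13.776 Y13.209
G1 X0.000 Y13.209
G1 X0.000 Y0.000
; layer 6
G0 Z18.184
G0 X0.000 Y0.000
G1 X13.776 Y0.000
G1 X13.776 Y13.209
G1 X0.000 Y13.209
G1 X0.000 Y0.000
; layer 7
G0 Z21.214
G0 X0.000 Y0.000
G1 X13.776 Y0.000
G1 X13.776 Y13.209
G1 X0.000 Y13.209
G1 X0.000 Y0.000
; layer 8
G0 Z24.245
G0 X0.000 Y0.000
G1 X13.776 Y0.000
G1 X13.776 Y13.209
G1 X0.000 Y13.209
G1 X0.000 Y0.000
M2 ; end

The solid is a rectangular box, roughly 13.8 × 13.2 mm footprint and 24.2 mm tall. Slicing at Δz = 3.031 mm — 8 equal slices spanning the solid's height, so layer i sits at z = i·h/8 — gives 8 non-empty perimeters. Each is a 4-segment closed polygon; G0 lifts to the layer z and rapids to the start vertex, then G1 traces the edges.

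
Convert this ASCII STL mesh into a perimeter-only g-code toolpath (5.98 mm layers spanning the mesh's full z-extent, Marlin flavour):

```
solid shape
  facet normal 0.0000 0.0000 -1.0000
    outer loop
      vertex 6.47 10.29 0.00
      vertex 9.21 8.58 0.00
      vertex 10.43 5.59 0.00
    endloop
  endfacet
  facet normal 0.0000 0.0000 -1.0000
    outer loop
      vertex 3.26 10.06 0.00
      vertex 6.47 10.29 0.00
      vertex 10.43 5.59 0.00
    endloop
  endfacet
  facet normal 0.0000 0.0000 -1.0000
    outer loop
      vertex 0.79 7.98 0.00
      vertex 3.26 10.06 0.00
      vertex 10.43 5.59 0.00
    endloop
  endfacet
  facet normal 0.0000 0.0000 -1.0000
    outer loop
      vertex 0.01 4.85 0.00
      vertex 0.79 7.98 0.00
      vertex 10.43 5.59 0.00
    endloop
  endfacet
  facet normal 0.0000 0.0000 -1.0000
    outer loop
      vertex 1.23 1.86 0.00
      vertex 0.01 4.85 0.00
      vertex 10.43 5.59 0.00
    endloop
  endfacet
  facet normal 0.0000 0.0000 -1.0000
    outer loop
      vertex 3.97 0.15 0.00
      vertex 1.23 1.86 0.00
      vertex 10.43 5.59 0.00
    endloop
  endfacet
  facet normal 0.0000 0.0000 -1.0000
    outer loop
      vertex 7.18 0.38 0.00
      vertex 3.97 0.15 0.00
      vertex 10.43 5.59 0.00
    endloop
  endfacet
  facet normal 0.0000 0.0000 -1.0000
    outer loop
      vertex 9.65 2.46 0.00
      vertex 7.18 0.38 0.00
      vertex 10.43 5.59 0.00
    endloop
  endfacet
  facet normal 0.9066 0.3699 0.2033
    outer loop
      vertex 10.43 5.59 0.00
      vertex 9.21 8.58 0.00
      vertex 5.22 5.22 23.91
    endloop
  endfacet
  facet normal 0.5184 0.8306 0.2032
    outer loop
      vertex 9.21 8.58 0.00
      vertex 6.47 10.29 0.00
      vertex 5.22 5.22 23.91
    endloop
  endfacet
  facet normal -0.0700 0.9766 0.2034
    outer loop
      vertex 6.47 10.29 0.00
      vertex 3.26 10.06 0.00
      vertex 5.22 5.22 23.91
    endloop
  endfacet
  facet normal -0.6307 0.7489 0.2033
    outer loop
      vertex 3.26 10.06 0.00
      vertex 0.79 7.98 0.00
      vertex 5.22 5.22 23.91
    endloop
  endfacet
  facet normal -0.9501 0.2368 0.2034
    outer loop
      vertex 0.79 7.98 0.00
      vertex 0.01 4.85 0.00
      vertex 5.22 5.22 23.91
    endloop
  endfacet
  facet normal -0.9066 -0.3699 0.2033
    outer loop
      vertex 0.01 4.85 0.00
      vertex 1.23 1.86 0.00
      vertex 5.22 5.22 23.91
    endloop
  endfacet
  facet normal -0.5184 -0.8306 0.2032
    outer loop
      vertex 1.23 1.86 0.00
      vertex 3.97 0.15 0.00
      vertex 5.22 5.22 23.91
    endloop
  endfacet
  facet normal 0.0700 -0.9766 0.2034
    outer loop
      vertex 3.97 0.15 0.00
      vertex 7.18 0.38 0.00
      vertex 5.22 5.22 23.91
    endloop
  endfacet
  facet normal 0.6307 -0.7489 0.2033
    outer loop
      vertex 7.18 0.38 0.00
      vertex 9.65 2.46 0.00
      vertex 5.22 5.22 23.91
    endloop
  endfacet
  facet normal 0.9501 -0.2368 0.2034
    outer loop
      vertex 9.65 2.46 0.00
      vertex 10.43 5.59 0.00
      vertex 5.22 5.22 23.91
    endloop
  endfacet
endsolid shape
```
; perimeter-only toolpath
G21 ; units = mm
G90 ; absolute positioning
G28 ; home
; layer 1
G0 Z5.98
G0 X9.13 Y5.50
G1 X8.21 Y7.74
G1 X6.16 Y9.02
G1 X3.75 Y8.85
G1 X1.90 Y7.29
G1 X1.31 Y4.94
G1 X2.23 Y2.70
G1 X4.28 Y1.42
G1 X6.69 Y1.59
G1 X8.54 Y3.15
G1 X9.13 Y5.50
; layer 2
G0 Z11.96
G0 X7.82 Y5.40
G1 X7.21 Y6.90
G1 X5.84 Y7.75
G1 X4.24 Y7.64
G1 X3.00 Y6.60
G1 X2.61 Y5.04
G1 X3.22 Y3.54
G1 X4.59 Y2.69
G1 X6.20 Y2.80
G1 X7.44 Y3.84
G1 X7.82 Y5.40
; layer 3
G0 Z17.93
G0 X6.52 Y5.31
G1 X6.22 Y6.06
G1 X5.53 Y6.49
G1 X4.73 Y6.43
G1 X4.11 Y5.91
G1 X3.92 Y5.13
G1 X4.22 Y4.38
G1 X4.91 Y3.95
G1 X5.71 Y4.01
G1 X6.33 Y4.53
G1 X6.52 Y5.31
M2 ; end

The solid is a regular 10-sided pyramid, base circumscribed radius ≈ 5.22 mm, apex at z ≈ 23.9 mm. Slicing at Δz = 5.98 mm — 4 equal slices spanning the solid's height, so layer i sits at z = i·h/4 — gives 3 non-empty perimeters. Each is a 10-segment closed polygon; G0 lifts to the layer z and rapids to the start vertex, then G1 traces the edges. The cross-section shrinks linearly with z (the slice at the apex is degenerate and omitted).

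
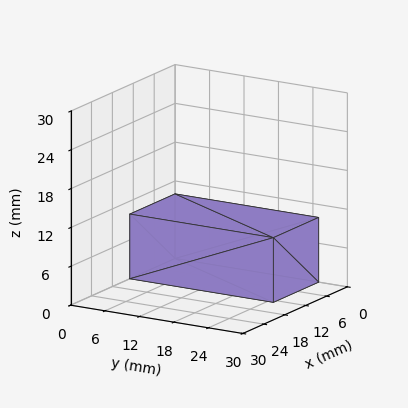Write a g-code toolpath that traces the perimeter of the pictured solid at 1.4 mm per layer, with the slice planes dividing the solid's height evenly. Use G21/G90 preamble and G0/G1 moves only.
Reading the render: the shape is a rectangular box, roughly 13 × 25 mm footprint and 10 mm tall (dimensions read to the nearest mm from the axis ticks). For the g-code, the solid's height is divided into equal slices at the stated Δz and each level perimeter traced with G1 moves after a G0 lift.

; perimeter-only toolpath
G21 ; units = mm
G90 ; absolute positioning
G28 ; home
; layer 1
G0 Z1.4
G0 X0.0 Y0.0
G1 X13.0 Y0.0
G1 X13.0 Y25.0
G1 X0.0 Y25.0
G1 X0.0 Y0.0
; layer 2
G0 Z2.9
G0 X0.0 Y0.0
G1 X13.0 Y0.0
G1 X13.0 Y25.0
G1 X0.0 Y25.0
G1 X0.0 Y0.0
; layer 3
G0 Z4.3
G0 X0.0 Y0.0
G1 X13.0 Y0.0
G1 X13.0 Y25.0
G1 X0.0 Y25.0
G1 X0.0 Y0.0
; layer 4
G0 Z5.7
G0 X0.0 Y0.0
G1 X13.0 Y0.0
G1 X13.0 Y25.0
G1 X0.0 Y25.0
G1 X0.0 Y0.0
; layer 5
G0 Z7.1
G0 X0.0 Y0.0
G1 X13.0 Y0.0
G1 X13.0 Y25.0
G1 X0.0 Y25.0
G1 X0.0 Y0.0
; layer 6
G0 Z8.6
G0 X0.0 Y0.0
G1 X13.0 Y0.0
G1 X13.0 Y25.0
G1 X0.0 Y25.0
G1 X0.0 Y0.0
; layer 7
G0 Z10.0
G0 X0.0 Y0.0
G1 X13.0 Y0.0
G1 X13.0 Y25.0
G1 X0.0 Y25.0
G1 X0.0 Y0.0
M2 ; end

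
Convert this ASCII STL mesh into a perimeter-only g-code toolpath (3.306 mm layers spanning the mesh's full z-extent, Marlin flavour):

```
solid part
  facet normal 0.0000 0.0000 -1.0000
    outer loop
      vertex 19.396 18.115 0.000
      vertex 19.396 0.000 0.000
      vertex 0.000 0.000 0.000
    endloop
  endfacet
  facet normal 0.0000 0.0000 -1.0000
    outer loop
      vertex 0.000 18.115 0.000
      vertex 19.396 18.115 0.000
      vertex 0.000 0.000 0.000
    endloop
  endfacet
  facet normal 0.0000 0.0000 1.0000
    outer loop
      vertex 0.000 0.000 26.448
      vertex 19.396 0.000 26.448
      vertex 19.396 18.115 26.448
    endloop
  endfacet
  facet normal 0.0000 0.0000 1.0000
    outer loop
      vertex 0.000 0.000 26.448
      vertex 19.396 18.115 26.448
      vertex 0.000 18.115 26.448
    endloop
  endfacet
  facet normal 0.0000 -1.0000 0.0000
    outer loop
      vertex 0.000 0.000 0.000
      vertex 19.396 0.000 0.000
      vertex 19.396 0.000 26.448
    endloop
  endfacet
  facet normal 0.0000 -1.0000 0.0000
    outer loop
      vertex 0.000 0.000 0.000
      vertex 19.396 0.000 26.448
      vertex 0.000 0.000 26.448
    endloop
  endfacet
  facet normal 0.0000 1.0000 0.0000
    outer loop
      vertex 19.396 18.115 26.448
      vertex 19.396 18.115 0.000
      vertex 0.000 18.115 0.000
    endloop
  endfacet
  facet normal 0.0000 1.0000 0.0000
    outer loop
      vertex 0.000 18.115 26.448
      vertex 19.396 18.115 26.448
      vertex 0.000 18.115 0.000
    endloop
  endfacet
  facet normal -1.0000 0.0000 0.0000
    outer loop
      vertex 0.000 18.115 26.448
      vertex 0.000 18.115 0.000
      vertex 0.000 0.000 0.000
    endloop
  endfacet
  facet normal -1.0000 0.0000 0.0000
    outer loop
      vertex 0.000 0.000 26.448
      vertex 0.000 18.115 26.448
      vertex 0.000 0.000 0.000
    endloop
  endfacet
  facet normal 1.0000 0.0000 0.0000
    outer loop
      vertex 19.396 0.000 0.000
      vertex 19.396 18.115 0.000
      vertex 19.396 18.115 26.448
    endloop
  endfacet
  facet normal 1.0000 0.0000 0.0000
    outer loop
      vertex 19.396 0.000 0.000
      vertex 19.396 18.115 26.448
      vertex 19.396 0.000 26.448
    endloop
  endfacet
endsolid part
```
; perimeter-only toolpath
G21 ; units = mm
G90 ; absolute positioning
G28 ; home
; layer 1
G0 Z3.306
G0 X0.000 Y0.000
G1 X19.396 Y0.000
G1 X19.396 Y18.115
G1 X0.000 Y18.115
G1 X0.000 Y0.000
; layer 2
G0 Z6.612
G0 X0.000 Y0.000
G1 X19.396 Y0.000
G1 X19.396 Y18.115
G1 X0.000 Y18.115
G1 X0.000 Y0.000
; layer 3
G0 Z9.918
G0 X0.000 Y0.000
G1 X19.396 Y0.000
G1 X19.396 Y18.115
G1 X0.000 Y18.115
G1 X0.000 Y0.000
; layer 4
G0 Z13.224
G0 X0.000 Y0.000
G1 X19.396 Y0.000
G1 X19.396 Y18.115
G1 X0.000 Y18.115
G1 X0.000 Y0.000
; layer 5
G0 Z16.530
G0 X0.000 Y0.000
G1 X19.396 Y0.000
G1 X19.396 Y18.115
G1 X0.000 Y18.115
G1 X0.000 Y0.000
; layer 6
G0 Z19.836
G0 X0.000 Y0.000
G1 X19.396 Y0.000
G1 X19.396 Y18.115
G1 X0.000 Y18.115
G1 X0.000 Y0.000
; layer 7
G0 Z23.142
G0 X0.000 Y0.000
G1 X19.396 Y0.000
G1 X19.396 Y18.115
G1 X0.000 Y18.115
G1 X0.000 Y0.000
; layer 8
G0 Z26.448
G0 X0.000 Y0.000
G1 X19.396 Y0.000
G1 X19.396 Y18.115
G1 X0.000 Y18.115
G1 X0.000 Y0.000
M2 ; end

The solid is a rectangular box, roughly 19.4 × 18.1 mm footprint and 26.4 mm tall. Slicing at Δz = 3.306 mm — 8 equal slices spanning the solid's height, so layer i sits at z = i·h/8 — gives 8 non-empty perimeters. Each is a 4-segment closed polygon; G0 lifts to the layer z and rapids to the start vertex, then G1 traces the edges.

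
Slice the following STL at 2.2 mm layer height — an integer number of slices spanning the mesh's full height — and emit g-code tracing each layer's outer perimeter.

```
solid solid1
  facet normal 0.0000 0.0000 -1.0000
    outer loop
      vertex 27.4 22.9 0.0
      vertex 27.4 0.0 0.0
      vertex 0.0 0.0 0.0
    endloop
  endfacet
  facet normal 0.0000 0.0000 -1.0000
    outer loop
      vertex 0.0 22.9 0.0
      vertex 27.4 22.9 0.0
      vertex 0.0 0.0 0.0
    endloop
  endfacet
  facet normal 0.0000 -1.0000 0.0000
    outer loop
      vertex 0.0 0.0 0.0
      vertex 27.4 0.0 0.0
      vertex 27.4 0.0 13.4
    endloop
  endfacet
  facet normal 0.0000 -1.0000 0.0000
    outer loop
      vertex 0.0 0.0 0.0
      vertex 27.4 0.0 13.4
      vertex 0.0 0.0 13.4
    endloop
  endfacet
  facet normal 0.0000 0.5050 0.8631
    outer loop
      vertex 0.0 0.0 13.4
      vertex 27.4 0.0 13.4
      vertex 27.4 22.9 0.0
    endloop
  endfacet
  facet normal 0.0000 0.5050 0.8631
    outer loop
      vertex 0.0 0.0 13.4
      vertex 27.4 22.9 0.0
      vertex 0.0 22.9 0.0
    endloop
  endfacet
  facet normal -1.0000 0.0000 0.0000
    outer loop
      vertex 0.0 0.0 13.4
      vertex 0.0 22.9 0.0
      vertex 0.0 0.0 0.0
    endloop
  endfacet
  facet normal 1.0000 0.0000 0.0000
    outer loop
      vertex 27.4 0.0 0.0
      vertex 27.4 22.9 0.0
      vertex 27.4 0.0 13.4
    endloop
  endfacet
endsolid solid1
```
; perimeter-only toolpath
G21 ; units = mm
G90 ; absolute positioning
G28 ; home
; layer 1
G0 Z2.2
G0 X0.0 Y0.0
G1 X27.4 Y0.0
G1 X27.4 Y19.1
G1 X0.0 Y19.1
G1 X0.0 Y0.0
; layer 2
G0 Z4.5
G0 X0.0 Y0.0
G1 X27.4 Y0.0
G1 X27.4 Y15.3
G1 X0.0 Y15.3
G1 X0.0 Y0.0
; layer 3
G0 Z6.7
G0 X0.0 Y0.0
G1 X27.4 Y0.0
G1 X27.4 Y11.4
G1 X0.0 Y11.4
G1 X0.0 Y0.0
; layer 4
G0 Z8.9
G0 X0.0 Y0.0
G1 X27.4 Y0.0
G1 X27.4 Y7.6
G1 X0.0 Y7.6
G1 X0.0 Y0.0
; layer 5
G0 Z11.2
G0 X0.0 Y0.0
G1 X27.4 Y0.0
G1 X27.4 Y3.8
G1 X0.0 Y3.8
G1 X0.0 Y0.0
M2 ; end

The solid is a wedge (ramp): 27.4 × 22.9 mm base, rising to 13.4 mm along the y=0 edge and sloping linearly to z=0 at y=22.9. Slicing at Δz = 2.2 mm — 6 equal slices spanning the solid's height, so layer i sits at z = i·h/6 — gives 5 non-empty perimeters. Each is a 4-segment closed polygon; G0 lifts to the layer z and rapids to the start vertex, then G1 traces the edges. The cross-section shrinks linearly with z (the slice at the apex is degenerate and omitted).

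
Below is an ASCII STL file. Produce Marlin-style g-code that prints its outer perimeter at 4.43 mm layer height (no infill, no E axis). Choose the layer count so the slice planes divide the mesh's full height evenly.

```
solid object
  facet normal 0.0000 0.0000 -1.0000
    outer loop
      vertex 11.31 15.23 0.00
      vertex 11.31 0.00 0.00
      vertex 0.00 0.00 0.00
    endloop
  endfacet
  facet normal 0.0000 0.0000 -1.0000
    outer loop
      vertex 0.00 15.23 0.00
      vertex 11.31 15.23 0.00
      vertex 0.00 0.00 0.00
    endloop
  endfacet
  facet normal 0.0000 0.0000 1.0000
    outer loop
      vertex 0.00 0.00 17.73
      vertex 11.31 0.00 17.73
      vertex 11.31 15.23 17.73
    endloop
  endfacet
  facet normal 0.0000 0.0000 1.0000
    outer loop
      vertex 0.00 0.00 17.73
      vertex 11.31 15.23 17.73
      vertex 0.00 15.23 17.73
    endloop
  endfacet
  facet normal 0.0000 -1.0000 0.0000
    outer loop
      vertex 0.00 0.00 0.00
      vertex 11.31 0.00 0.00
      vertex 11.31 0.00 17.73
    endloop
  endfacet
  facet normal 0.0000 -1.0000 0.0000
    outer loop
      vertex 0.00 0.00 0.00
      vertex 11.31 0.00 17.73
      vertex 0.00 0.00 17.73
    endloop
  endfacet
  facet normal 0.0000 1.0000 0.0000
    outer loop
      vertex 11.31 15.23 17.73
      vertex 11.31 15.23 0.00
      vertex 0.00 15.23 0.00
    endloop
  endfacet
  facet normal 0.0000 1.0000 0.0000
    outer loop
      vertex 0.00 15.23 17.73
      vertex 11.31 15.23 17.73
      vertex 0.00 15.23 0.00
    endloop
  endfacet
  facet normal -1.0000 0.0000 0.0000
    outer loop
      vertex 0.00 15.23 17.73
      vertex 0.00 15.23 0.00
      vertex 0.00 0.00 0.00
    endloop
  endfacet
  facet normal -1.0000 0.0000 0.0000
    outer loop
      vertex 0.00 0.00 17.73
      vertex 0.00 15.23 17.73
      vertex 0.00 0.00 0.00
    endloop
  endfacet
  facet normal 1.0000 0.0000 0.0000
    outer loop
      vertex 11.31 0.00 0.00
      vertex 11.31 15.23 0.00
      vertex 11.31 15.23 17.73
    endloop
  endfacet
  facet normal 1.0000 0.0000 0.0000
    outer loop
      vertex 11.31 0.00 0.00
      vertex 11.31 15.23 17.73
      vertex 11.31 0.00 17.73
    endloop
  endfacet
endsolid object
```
; perimeter-only toolpath
G21 ; units = mm
G90 ; absolute positioning
G28 ; home
; layer 1
G0 Z4.43
G0 X0.00 Y0.00
G1 X11.31 Y0.00
G1 X11.31 Y15.23
G1 X0.00 Y15.23
G1 X0.00 Y0.00
; layer 2
G0 Z8.87
G0 X0.00 Y0.00
G1 X11.31 Y0.00
G1 X11.31 Y15.23
G1 X0.00 Y15.23
G1 X0.00 Y0.00
; layer 3
G0 Z13.30
G0 X0.00 Y0.00
G1 X11.31 Y0.00
G1 X11.31 Y15.23
G1 X0.00 Y15.23
G1 X0.00 Y0.00
; layer 4
G0 Z17.73
G0 X0.00 Y0.00
G1 X11.31 Y0.00
G1 X11.31 Y15.23
G1 X0.00 Y15.23
G1 X0.00 Y0.00
M2 ; end

The solid is a rectangular box, roughly 11.3 × 15.2 mm footprint and 17.7 mm tall. Slicing at Δz = 4.43 mm — 4 equal slices spanning the solid's height, so layer i sits at z = i·h/4 — gives 4 non-empty perimeters. Each is a 4-segment closed polygon; G0 lifts to the layer z and rapids to the start vertex, then G1 traces the edges.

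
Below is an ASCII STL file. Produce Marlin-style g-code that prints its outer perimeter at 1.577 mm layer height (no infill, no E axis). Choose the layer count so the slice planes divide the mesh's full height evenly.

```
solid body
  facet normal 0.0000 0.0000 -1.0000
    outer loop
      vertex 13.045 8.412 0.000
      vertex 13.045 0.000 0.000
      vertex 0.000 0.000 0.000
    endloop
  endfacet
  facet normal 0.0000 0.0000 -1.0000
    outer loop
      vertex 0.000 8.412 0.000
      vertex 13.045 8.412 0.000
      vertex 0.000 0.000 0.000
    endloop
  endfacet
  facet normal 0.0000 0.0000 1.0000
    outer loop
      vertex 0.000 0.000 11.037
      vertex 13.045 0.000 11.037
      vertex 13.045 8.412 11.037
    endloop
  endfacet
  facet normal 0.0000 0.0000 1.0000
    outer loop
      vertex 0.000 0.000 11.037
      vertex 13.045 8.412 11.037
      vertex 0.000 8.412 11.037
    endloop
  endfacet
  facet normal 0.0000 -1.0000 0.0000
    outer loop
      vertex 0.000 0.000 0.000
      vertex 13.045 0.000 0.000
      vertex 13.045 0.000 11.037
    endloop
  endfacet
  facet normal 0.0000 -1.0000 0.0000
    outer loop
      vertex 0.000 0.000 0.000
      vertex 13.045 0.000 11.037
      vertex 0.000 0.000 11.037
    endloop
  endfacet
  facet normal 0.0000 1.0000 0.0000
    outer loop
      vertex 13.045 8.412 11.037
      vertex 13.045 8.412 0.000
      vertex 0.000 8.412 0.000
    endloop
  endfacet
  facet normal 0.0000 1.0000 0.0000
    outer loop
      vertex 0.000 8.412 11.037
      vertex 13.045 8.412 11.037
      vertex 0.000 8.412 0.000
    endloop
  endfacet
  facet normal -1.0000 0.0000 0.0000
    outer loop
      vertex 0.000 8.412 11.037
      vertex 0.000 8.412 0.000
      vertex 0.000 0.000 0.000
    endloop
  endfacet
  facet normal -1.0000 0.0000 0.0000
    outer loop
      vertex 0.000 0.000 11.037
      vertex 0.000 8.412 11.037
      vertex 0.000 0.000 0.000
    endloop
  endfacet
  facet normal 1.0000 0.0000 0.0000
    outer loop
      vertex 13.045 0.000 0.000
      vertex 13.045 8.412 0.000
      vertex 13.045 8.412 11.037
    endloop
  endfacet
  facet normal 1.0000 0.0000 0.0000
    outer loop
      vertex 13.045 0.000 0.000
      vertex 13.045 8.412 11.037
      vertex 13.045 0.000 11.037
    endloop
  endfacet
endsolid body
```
; perimeter-only toolpath
G21 ; units = mm
G90 ; absolute positioning
G28 ; home
; layer 1
G0 Z1.577
G0 X0.000 Y0.000
G1 X13.045 Y0.000
G1 X13.045 Y8.412
G1 X0.000 Y8.412
G1 X0.000 Y0.000
; layer 2
G0 Z3.153
G0 X0.000 Y0.000
G1 X13.045 Y0.000
G1 X13.045 Y8.412
G1 X0.000 Y8.412
G1 X0.000 Y0.000
; layer 3
G0 Z4.730
G0 X0.000 Y0.000
G1 X13.045 Y0.000
G1 X13.045 Y8.412
G1 X0.000 Y8.412
G1 X0.000 Y0.000
; layer 4
G0 Z6.307
G0 X0.000 Y0.000
G1 X13.045 Y0.000
G1 X13.045 Y8.412
G1 X0.000 Y8.412
G1 X0.000 Y0.000
; layer 5
G0 Z7.884
G0 X0.000 Y0.000
G1 X13.045 Y0.000
G1 X13.045 Y8.412
G1 X0.000 Y8.412
G1 X0.000 Y0.000
; layer 6
G0 Z9.460
G0 X0.000 Y0.000
G1 X13.045 Y0.000
G1 X13.045 Y8.412
G1 X0.000 Y8.412
G1 X0.000 Y0.000
; layer 7
G0 Z11.037
G0 X0.000 Y0.000
G1 X13.045 Y0.000
G1 X13.045 Y8.412
G1 X0.000 Y8.412
G1 X0.000 Y0.000
M2 ; end

The solid is a rectangular box, roughly 13 × 8.41 mm footprint and 11 mm tall. Slicing at Δz = 1.577 mm — 7 equal slices spanning the solid's height, so layer i sits at z = i·h/7 — gives 7 non-empty perimeters. Each is a 4-segment closed polygon; G0 lifts to the layer z and rapids to the start vertex, then G1 traces the edges.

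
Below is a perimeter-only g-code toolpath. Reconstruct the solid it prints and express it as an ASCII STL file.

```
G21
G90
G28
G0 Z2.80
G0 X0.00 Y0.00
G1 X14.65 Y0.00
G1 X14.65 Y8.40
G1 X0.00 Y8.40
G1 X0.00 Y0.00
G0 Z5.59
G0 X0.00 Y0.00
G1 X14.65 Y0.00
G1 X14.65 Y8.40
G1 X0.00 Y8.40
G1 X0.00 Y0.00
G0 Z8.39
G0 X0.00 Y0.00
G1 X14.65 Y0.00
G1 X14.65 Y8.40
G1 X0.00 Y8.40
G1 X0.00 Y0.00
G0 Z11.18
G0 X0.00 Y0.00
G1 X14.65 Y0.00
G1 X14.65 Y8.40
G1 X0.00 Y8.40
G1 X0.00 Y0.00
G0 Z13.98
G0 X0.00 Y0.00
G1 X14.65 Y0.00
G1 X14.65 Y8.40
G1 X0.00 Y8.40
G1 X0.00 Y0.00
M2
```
solid part
  facet normal 0.0000 0.0000 -1.0000
    outer loop
      vertex 14.65 8.40 0.00
      vertex 14.65 0.00 0.00
      vertex 0.00 0.00 0.00
    endloop
  endfacet
  facet normal 0.0000 0.0000 -1.0000
    outer loop
      vertex 0.00 8.40 0.00
      vertex 14.65 8.40 0.00
      vertex 0.00 0.00 0.00
    endloop
  endfacet
  facet normal 0.0000 0.0000 1.0000
    outer loop
      vertex 0.00 0.00 13.98
      vertex 14.65 0.00 13.98
      vertex 14.65 8.40 13.98
    endloop
  endfacet
  facet normal 0.0000 0.0000 1.0000
    outer loop
      vertex 0.00 0.00 13.98
      vertex 14.65 8.40 13.98
      vertex 0.00 8.40 13.98
    endloop
  endfacet
  facet normal 0.0000 -1.0000 0.0000
    outer loop
      vertex 0.00 0.00 0.00
      vertex 14.65 0.00 0.00
      vertex 14.65 0.00 13.98
    endloop
  endfacet
  facet normal 0.0000 -1.0000 0.0000
    outer loop
      vertex 0.00 0.00 0.00
      vertex 14.65 0.00 13.98
      vertex 0.00 0.00 13.98
    endloop
  endfacet
  facet normal 0.0000 1.0000 0.0000
    outer loop
      vertex 14.65 8.40 13.98
      vertex 14.65 8.40 0.00
      vertex 0.00 8.40 0.00
    endloop
  endfacet
  facet normal 0.0000 1.0000 0.0000
    outer loop
      vertex 0.00 8.40 13.98
      vertex 14.65 8.40 13.98
      vertex 0.00 8.40 0.00
    endloop
  endfacet
  facet normal -1.0000 0.0000 0.0000
    outer loop
      vertex 0.00 8.40 13.98
      vertex 0.00 8.40 0.00
      vertex 0.00 0.00 0.00
    endloop
  endfacet
  facet normal -1.0000 0.0000 0.0000
    outer loop
      vertex 0.00 0.00 13.98
      vertex 0.00 8.40 13.98
      vertex 0.00 0.00 0.00
    endloop
  endfacet
  facet normal 1.0000 0.0000 0.0000
    outer loop
      vertex 14.65 0.00 0.00
      vertex 14.65 8.40 0.00
      vertex 14.65 8.40 13.98
    endloop
  endfacet
  facet normal 1.0000 0.0000 0.0000
    outer loop
      vertex 14.65 0.00 0.00
      vertex 14.65 8.40 13.98
      vertex 14.65 0.00 13.98
    endloop
  endfacet
endsolid part

The G0 Z moves step by Δz≈2.80 mm. Every layer's G1 loop is the same polygon, so the solid is a straight extrusion of it from z=0 to z≈14. Closing with flat bottom and top caps and triangulating gives 12 facets — a rectangular box, roughly 14.7 × 8.4 mm footprint and 14 mm tall.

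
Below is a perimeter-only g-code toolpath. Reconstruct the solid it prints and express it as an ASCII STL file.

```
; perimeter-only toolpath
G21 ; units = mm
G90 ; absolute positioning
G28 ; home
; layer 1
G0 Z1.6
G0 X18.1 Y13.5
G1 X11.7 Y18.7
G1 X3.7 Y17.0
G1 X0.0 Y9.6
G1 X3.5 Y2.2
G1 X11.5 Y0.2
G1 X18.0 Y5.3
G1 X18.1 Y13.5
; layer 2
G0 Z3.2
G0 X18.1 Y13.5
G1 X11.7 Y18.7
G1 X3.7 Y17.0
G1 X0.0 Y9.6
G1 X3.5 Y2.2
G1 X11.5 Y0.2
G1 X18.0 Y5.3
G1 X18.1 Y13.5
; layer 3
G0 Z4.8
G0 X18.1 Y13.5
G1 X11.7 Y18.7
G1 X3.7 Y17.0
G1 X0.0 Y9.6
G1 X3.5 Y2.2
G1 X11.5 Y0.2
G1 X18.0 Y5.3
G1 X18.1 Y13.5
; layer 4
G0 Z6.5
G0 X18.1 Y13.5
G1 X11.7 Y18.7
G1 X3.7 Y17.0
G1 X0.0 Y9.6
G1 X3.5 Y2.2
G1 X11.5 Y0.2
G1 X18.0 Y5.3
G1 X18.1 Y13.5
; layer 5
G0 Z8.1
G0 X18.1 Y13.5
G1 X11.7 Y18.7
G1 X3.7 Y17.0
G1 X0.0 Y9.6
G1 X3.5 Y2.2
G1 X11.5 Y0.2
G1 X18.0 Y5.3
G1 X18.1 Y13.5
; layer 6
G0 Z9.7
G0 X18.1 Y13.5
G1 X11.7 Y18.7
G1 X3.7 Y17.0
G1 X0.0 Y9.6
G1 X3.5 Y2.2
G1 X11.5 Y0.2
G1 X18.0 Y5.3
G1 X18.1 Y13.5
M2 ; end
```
solid part
  facet normal 0.0000 0.0000 -1.0000
    outer loop
      vertex 3.7 17.0 0.0
      vertex 11.7 18.7 0.0
      vertex 18.1 13.5 0.0
    endloop
  endfacet
  facet normal 0.0000 0.0000 -1.0000
    outer loop
      vertex 0.0 9.6 0.0
      vertex 3.7 17.0 0.0
      vertex 18.1 13.5 0.0
    endloop
  endfacet
  facet normal 0.0000 0.0000 -1.0000
    outer loop
      vertex 3.5 2.2 0.0
      vertex 0.0 9.6 0.0
      vertex 18.1 13.5 0.0
    endloop
  endfacet
  facet normal 0.0000 0.0000 -1.0000
    outer loop
      vertex 11.5 0.2 0.0
      vertex 3.5 2.2 0.0
      vertex 18.1 13.5 0.0
    endloop
  endfacet
  facet normal 0.0000 0.0000 -1.0000
    outer loop
      vertex 18.0 5.3 0.0
      vertex 11.5 0.2 0.0
      vertex 18.1 13.5 0.0
    endloop
  endfacet
  facet normal 0.0000 0.0000 1.0000
    outer loop
      vertex 18.1 13.5 9.7
      vertex 11.7 18.7 9.7
      vertex 3.7 17.0 9.7
    endloop
  endfacet
  facet normal 0.0000 0.0000 1.0000
    outer loop
      vertex 18.1 13.5 9.7
      vertex 3.7 17.0 9.7
      vertex 0.0 9.6 9.7
    endloop
  endfacet
  facet normal 0.0000 0.0000 1.0000
    outer loop
      vertex 18.1 13.5 9.7
      vertex 0.0 9.6 9.7
      vertex 3.5 2.2 9.7
    endloop
  endfacet
  facet normal 0.0000 0.0000 1.0000
    outer loop
      vertex 18.1 13.5 9.7
      vertex 3.5 2.2 9.7
      vertex 11.5 0.2 9.7
    endloop
  endfacet
  facet normal 0.0000 0.0000 1.0000
    outer loop
      vertex 18.1 13.5 9.7
      vertex 11.5 0.2 9.7
      vertex 18.0 5.3 9.7
    endloop
  endfacet
  facet normal 0.6306 0.7761 0.0000
    outer loop
      vertex 18.1 13.5 0.0
      vertex 11.7 18.7 0.0
      vertex 11.7 18.7 9.7
    endloop
  endfacet
  facet normal 0.6306 0.7761 0.0000
    outer loop
      vertex 18.1 13.5 0.0
      vertex 11.7 18.7 9.7
      vertex 18.1 13.5 9.7
    endloop
  endfacet
  facet normal -0.2079 0.9782 0.0000
    outer loop
      vertex 11.7 18.7 0.0
      vertex 3.7 17.0 0.0
      vertex 3.7 17.0 9.7
    endloop
  endfacet
  facet normal -0.2079 0.9782 0.0000
    outer loop
      vertex 11.7 18.7 0.0
      vertex 3.7 17.0 9.7
      vertex 11.7 18.7 9.7
    endloop
  endfacet
  facet normal -0.8944 0.4472 0.0000
    outer loop
      vertex 3.7 17.0 0.0
      vertex 0.0 9.6 0.0
      vertex 0.0 9.6 9.7
    endloop
  endfacet
  facet normal -0.8944 0.4472 0.0000
    outer loop
      vertex 3.7 17.0 0.0
      vertex 0.0 9.6 9.7
      vertex 3.7 17.0 9.7
    endloop
  endfacet
  facet normal -0.9040 -0.4276 0.0000
    outer loop
      vertex 0.0 9.6 0.0
      vertex 3.5 2.2 0.0
      vertex 3.5 2.2 9.7
    endloop
  endfacet
  facet normal -0.9040 -0.4276 0.0000
    outer loop
      vertex 0.0 9.6 0.0
      vertex 3.5 2.2 9.7
      vertex 0.0 9.6 9.7
    endloop
  endfacet
  facet normal -0.2425 -0.9701 0.0000
    outer loop
      vertex 3.5 2.2 0.0
      vertex 11.5 0.2 0.0
      vertex 11.5 0.2 9.7
    endloop
  endfacet
  facet normal -0.2425 -0.9701 0.0000
    outer loop
      vertex 3.5 2.2 0.0
      vertex 11.5 0.2 9.7
      vertex 3.5 2.2 9.7
    endloop
  endfacet
  facet normal 0.6173 -0.7867 0.0000
    outer loop
      vertex 11.5 0.2 0.0
      vertex 18.0 5.3 0.0
      vertex 18.0 5.3 9.7
    endloop
  endfacet
  facet normal 0.6173 -0.7867 0.0000
    outer loop
      vertex 11.5 0.2 0.0
      vertex 18.0 5.3 9.7
      vertex 11.5 0.2 9.7
    endloop
  endfacet
  facet normal 0.9999 -0.0122 0.0000
    outer loop
      vertex 18.0 5.3 0.0
      vertex 18.1 13.5 0.0
      vertex 18.1 13.5 9.7
    endloop
  endfacet
  facet normal 0.9999 -0.0122 0.0000
    outer loop
      vertex 18.0 5.3 0.0
      vertex 18.1 13.5 9.7
      vertex 18.0 5.3 9.7
    endloop
  endfacet
endsolid part

The G0 Z moves step by Δz≈1.6 mm. Every layer's G1 loop is the same polygon, so the solid is a straight extrusion of it from z=0 to z≈9.7. Closing with flat bottom and top caps and triangulating gives 24 facets — a regular 7-sided prism (a cylinder approximated with 7 flat sides), circumscribed radius ≈ 9.5 mm, height ≈ 9.7 mm.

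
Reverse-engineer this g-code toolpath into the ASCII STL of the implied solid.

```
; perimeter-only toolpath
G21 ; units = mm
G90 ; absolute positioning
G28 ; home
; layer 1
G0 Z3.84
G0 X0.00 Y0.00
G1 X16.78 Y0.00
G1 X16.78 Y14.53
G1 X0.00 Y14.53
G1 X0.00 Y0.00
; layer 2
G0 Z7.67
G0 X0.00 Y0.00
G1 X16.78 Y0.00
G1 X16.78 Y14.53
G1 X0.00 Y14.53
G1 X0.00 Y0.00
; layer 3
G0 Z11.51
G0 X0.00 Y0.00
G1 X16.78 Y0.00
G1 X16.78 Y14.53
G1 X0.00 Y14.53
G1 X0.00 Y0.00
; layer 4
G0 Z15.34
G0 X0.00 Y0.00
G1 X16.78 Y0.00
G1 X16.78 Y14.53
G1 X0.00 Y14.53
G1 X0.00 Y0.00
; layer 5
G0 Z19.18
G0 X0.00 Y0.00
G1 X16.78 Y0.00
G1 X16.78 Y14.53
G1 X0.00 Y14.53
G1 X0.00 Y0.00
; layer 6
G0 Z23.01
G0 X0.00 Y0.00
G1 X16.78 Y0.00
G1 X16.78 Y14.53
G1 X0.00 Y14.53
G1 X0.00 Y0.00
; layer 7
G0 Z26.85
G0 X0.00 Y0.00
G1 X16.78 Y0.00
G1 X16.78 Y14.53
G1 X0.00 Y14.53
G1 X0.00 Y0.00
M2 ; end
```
solid part
  facet normal 0.0000 0.0000 -1.0000
    outer loop
      vertex 16.78 14.53 0.00
      vertex 16.78 0.00 0.00
      vertex 0.00 0.00 0.00
    endloop
  endfacet
  facet normal 0.0000 0.0000 -1.0000
    outer loop
      vertex 0.00 14.53 0.00
      vertex 16.78 14.53 0.00
      vertex 0.00 0.00 0.00
    endloop
  endfacet
  facet normal 0.0000 0.0000 1.0000
    outer loop
      vertex 0.00 0.00 26.85
      vertex 16.78 0.00 26.85
      vertex 16.78 14.53 26.85
    endloop
  endfacet
  facet normal 0.0000 0.0000 1.0000
    outer loop
      vertex 0.00 0.00 26.85
      vertex 16.78 14.53 26.85
      vertex 0.00 14.53 26.85
    endloop
  endfacet
  facet normal 0.0000 -1.0000 0.0000
    outer loop
      vertex 0.00 0.00 0.00
      vertex 16.78 0.00 0.00
      vertex 16.78 0.00 26.85
    endloop
  endfacet
  facet normal 0.0000 -1.0000 0.0000
    outer loop
      vertex 0.00 0.00 0.00
      vertex 16.78 0.00 26.85
      vertex 0.00 0.00 26.85
    endloop
  endfacet
  facet normal 0.0000 1.0000 0.0000
    outer loop
      vertex 16.78 14.53 26.85
      vertex 16.78 14.53 0.00
      vertex 0.00 14.53 0.00
    endloop
  endfacet
  facet normal 0.0000 1.0000 0.0000
    outer loop
      vertex 0.00 14.53 26.85
      vertex 16.78 14.53 26.85
      vertex 0.00 14.53 0.00
    endloop
  endfacet
  facet normal -1.0000 0.0000 0.0000
    outer loop
      vertex 0.00 14.53 26.85
      vertex 0.00 14.53 0.00
      vertex 0.00 0.00 0.00
    endloop
  endfacet
  facet normal -1.0000 0.0000 0.0000
    outer loop
      vertex 0.00 0.00 26.85
      vertex 0.00 14.53 26.85
      vertex 0.00 0.00 0.00
    endloop
  endfacet
  facet normal 1.0000 0.0000 0.0000
    outer loop
      vertex 16.78 0.00 0.00
      vertex 16.78 14.53 0.00
      vertex 16.78 14.53 26.85
    endloop
  endfacet
  facet normal 1.0000 0.0000 0.0000
    outer loop
      vertex 16.78 0.00 0.00
      vertex 16.78 14.53 26.85
      vertex 16.78 0.00 26.85
    endloop
  endfacet
endsolid part

The G0 Z moves step by Δz≈3.84 mm. Every layer's G1 loop is the same polygon, so the solid is a straight extrusion of it from z=0 to z≈26.9. Closing with flat bottom and top caps and triangulating gives 12 facets — a rectangular box, roughly 16.8 × 14.5 mm footprint and 26.9 mm tall.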